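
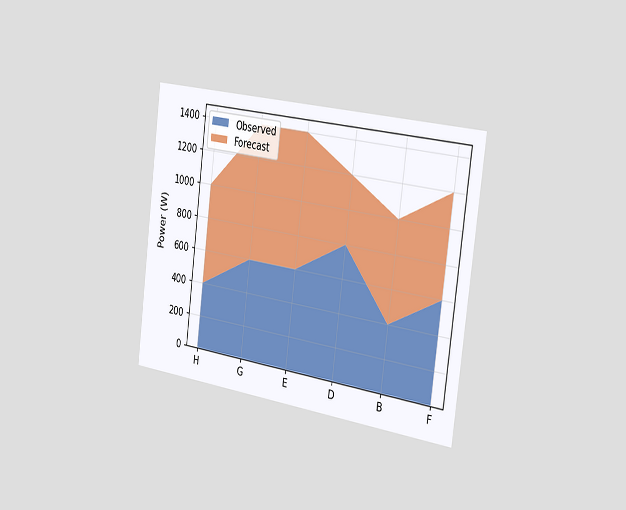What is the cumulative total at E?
The chart is tilted about 7° clockwise and viewed slightly from the right. The stacked total at E reaches 1400W.

1400W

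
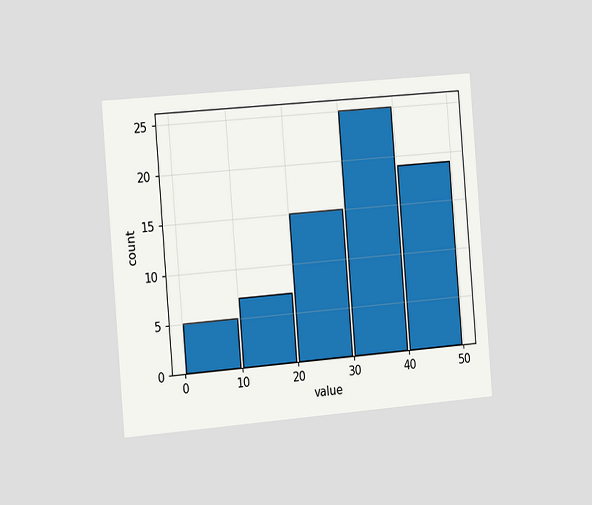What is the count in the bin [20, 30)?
15

The chart is tilted about 5° counter-clockwise and viewed slightly from the left. The [20, 30) bin has height 15.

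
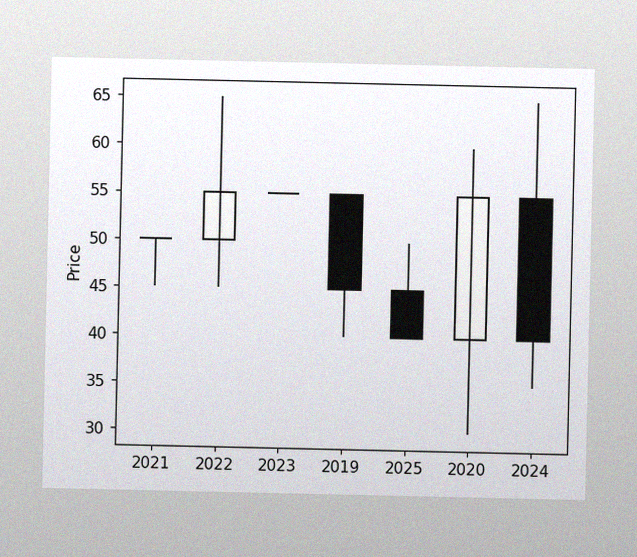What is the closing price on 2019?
45

The image has some photo noise and uneven lighting. The 2019 candle closes at 45.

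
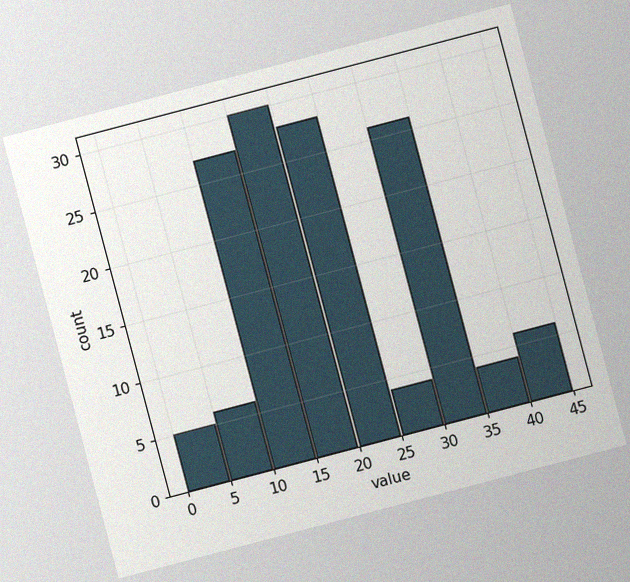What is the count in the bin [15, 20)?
30

The chart is tilted about 15° counter-clockwise, with some photo noise. The [15, 20) bin has height 30.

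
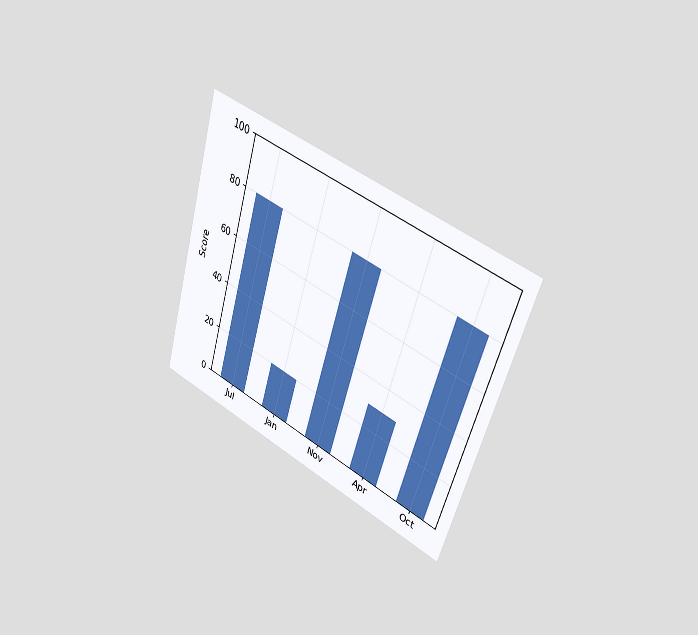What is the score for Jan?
The chart is tilted about 16° clockwise and viewed slightly from the right. Reading along the chart's y-axis, the Jan bar reaches 20.

20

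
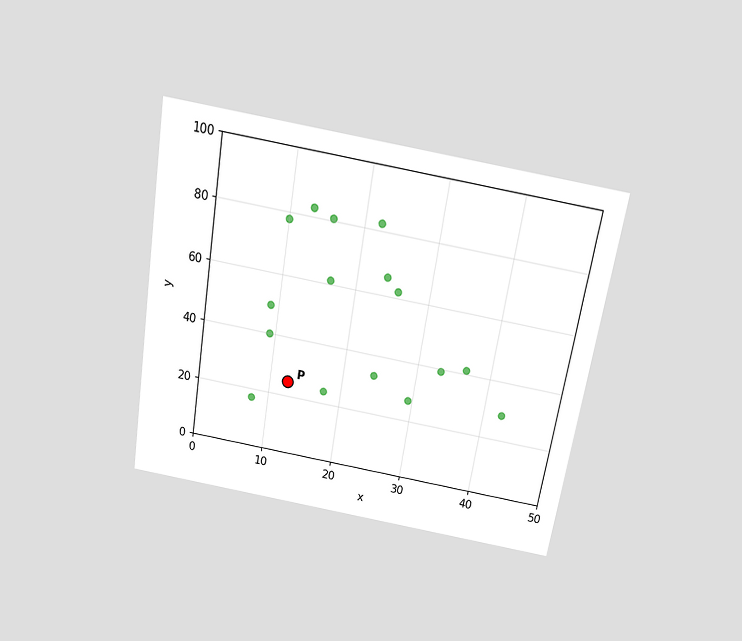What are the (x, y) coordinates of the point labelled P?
(12.5, 25)

The chart is tilted about 9° clockwise and viewed slightly from above. Following the gridlines from P to each axis, P sits at (12.5, 25).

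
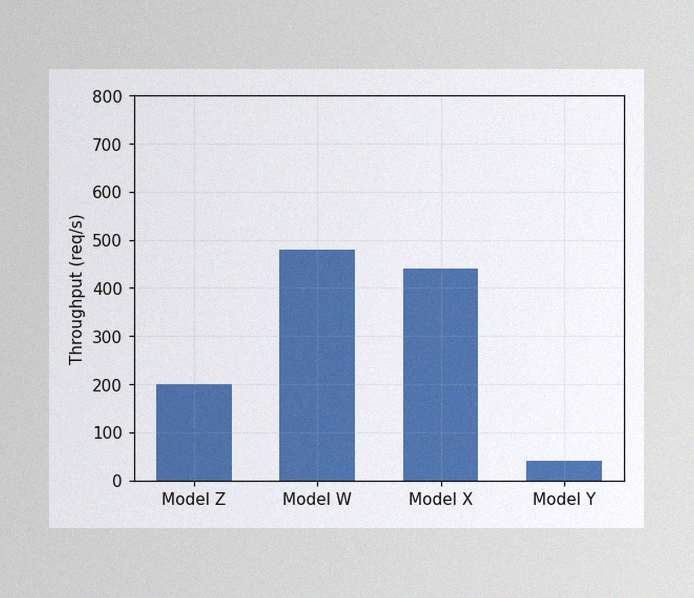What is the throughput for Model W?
The image has some photo noise and uneven lighting. Reading along the chart's y-axis, the Model W bar reaches 480req/s.

480req/s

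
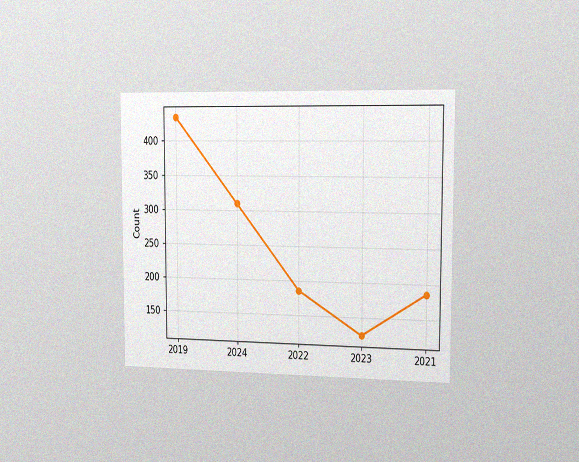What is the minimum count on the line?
The chart is viewed slightly from the right, with some photo noise. The lowest point is at 2023, and reading across to the y-axis gives 124.

124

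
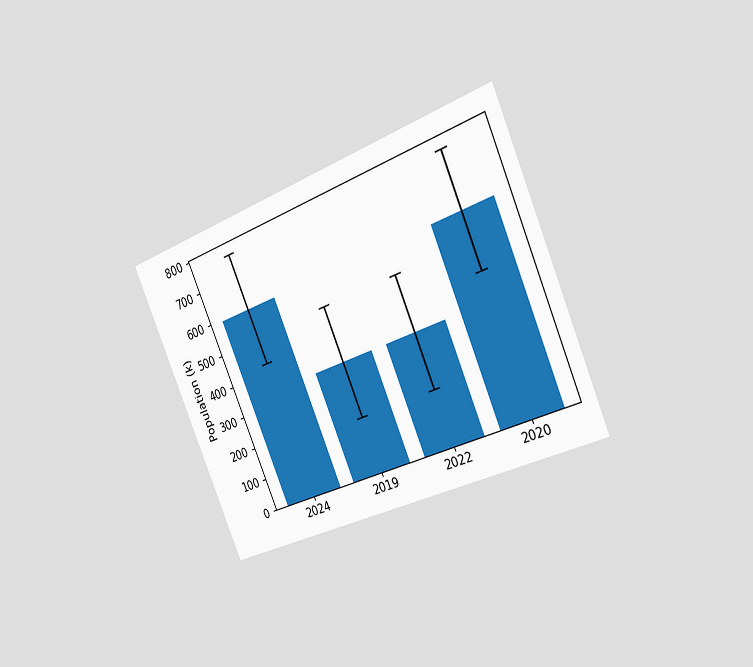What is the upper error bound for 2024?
The chart is tilted about 23° counter-clockwise and viewed slightly from the right. The 2024 bar's upper whisker reaches 765k.

765k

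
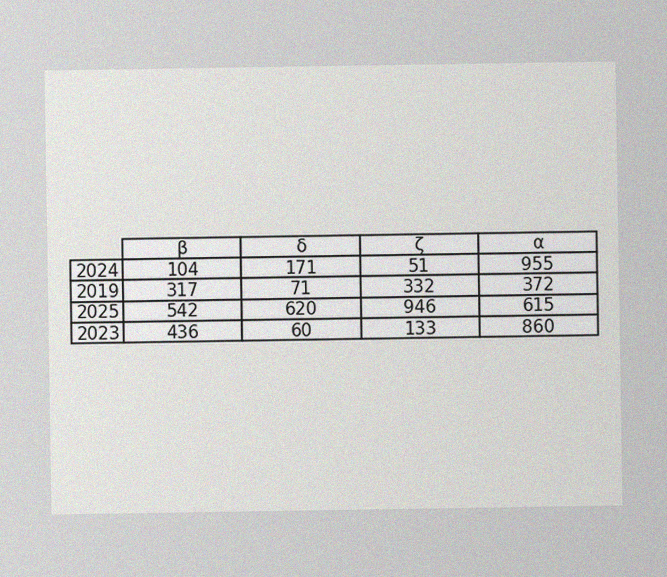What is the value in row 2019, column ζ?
332

The image has some photo noise and uneven lighting. The (2019, ζ) cell reads 332.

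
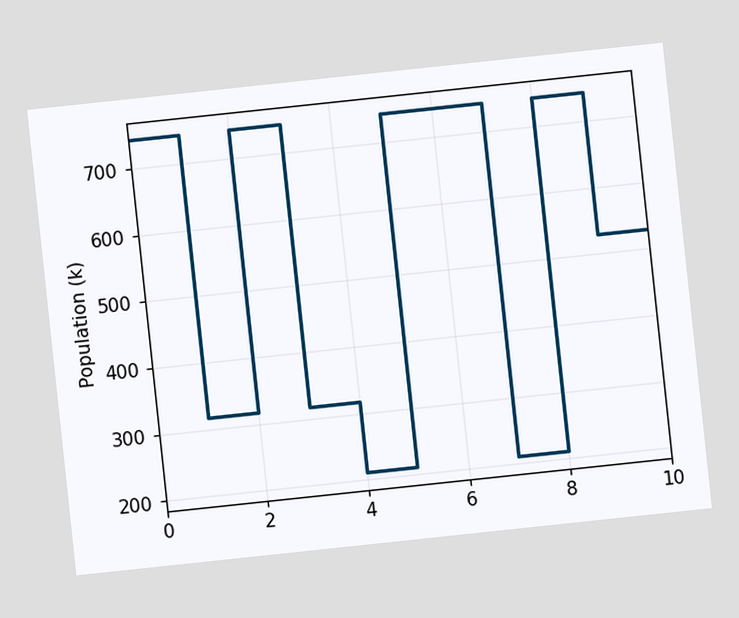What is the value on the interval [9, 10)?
The chart is tilted about 6° counter-clockwise. On [9, 10) the step sits at 530k.

530k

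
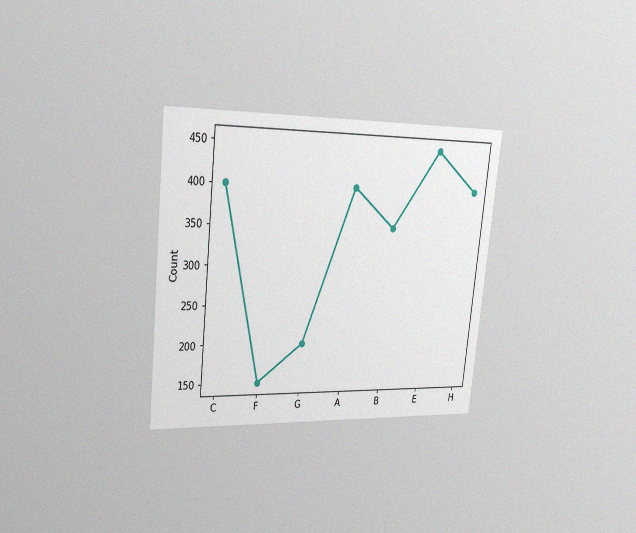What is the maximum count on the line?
The chart is tilted about 6° clockwise and viewed slightly from the left, with some photo noise. The highest point is at E, and reading across to the y-axis gives 450.

450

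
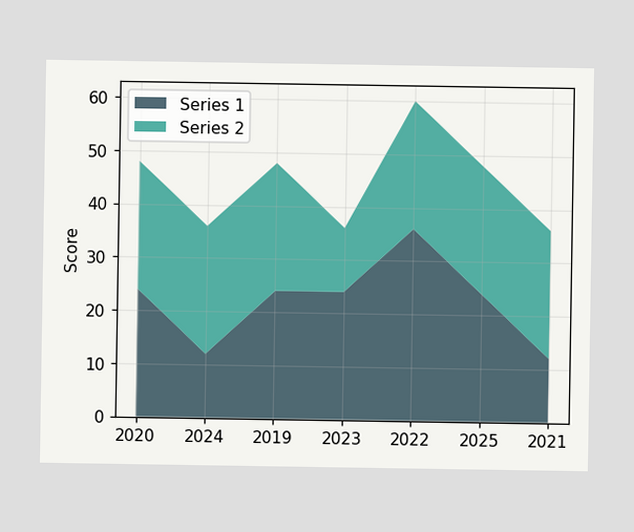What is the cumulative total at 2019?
The stacked total at 2019 reaches 48.

48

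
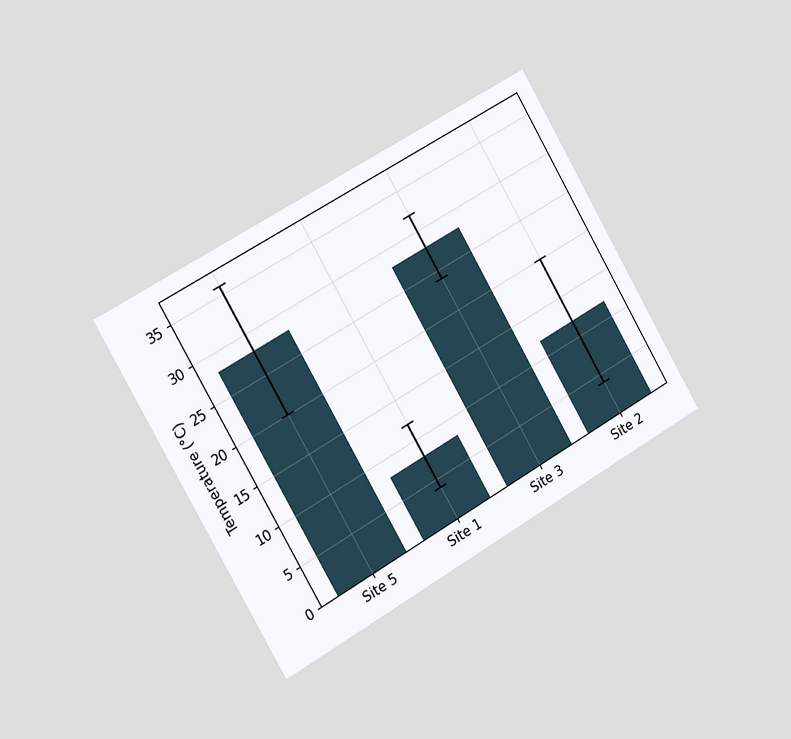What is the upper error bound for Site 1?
The chart is tilted about 30° counter-clockwise and viewed slightly from the left. The Site 1 bar's upper whisker reaches 12°C.

12°C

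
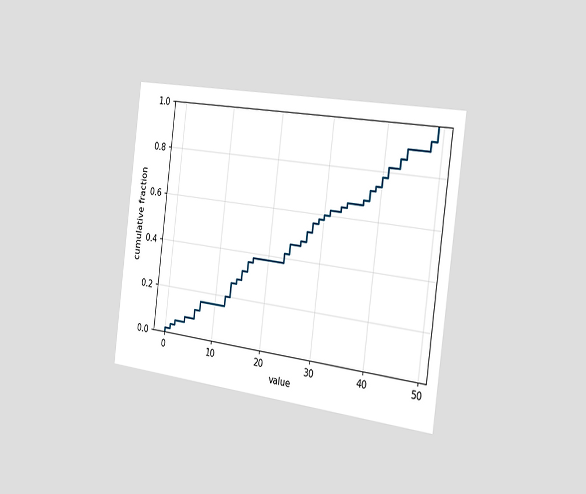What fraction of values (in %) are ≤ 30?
The chart is tilted about 7° clockwise and viewed slightly from the right. At x=30 the ECDF step is at 60%.

60%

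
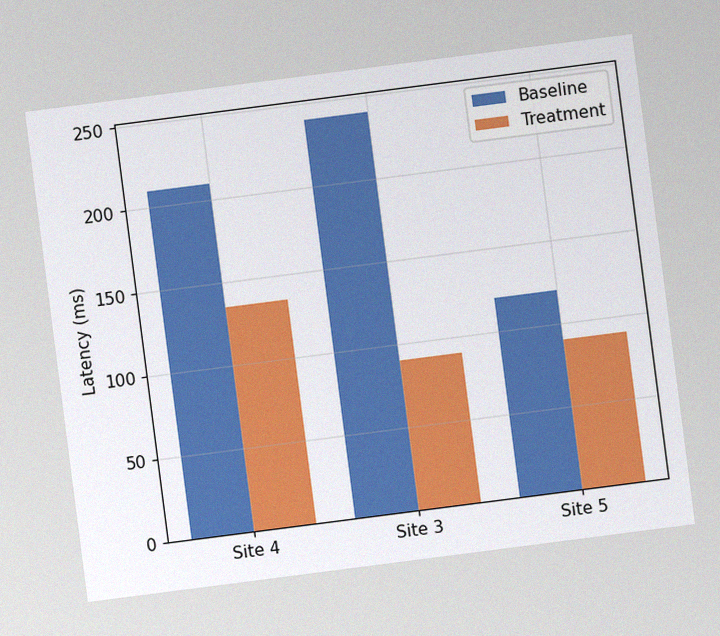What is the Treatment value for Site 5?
90ms

The chart is tilted about 7° counter-clockwise, with some photo noise. The Treatment bar at Site 5 reaches 90ms on the y-axis.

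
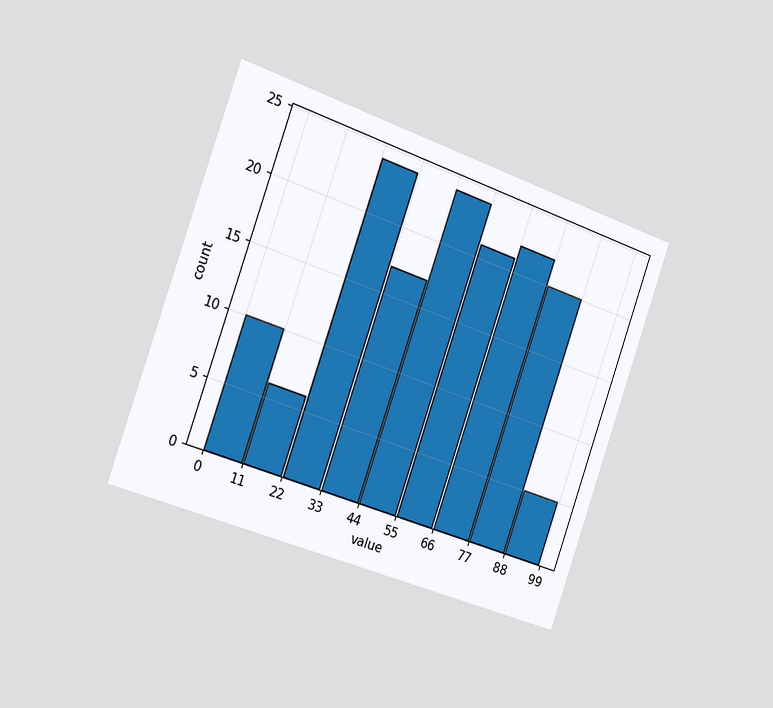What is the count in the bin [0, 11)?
10

The chart is tilted about 19° clockwise and viewed slightly from the left. The [0, 11) bin has height 10.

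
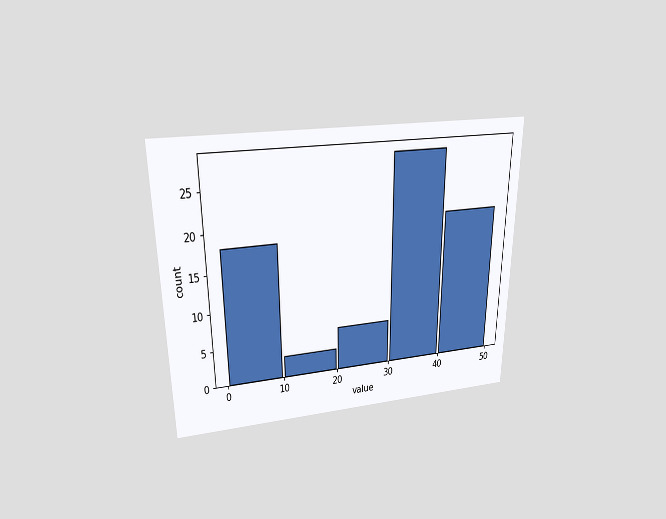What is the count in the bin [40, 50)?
The chart is viewed slightly from above. The [40, 50) bin has height 20.

20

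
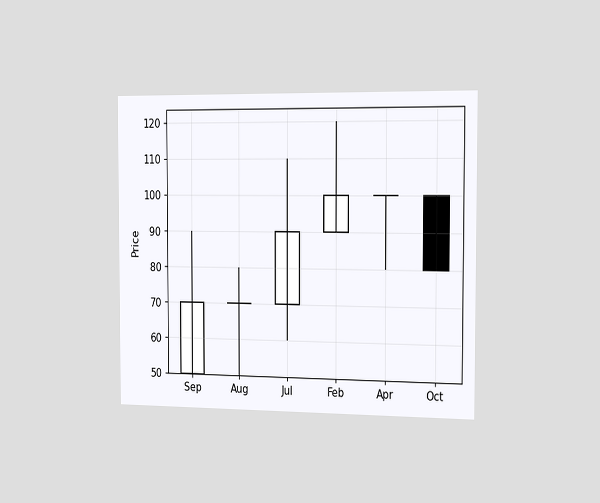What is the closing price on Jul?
90

The chart is viewed slightly from the right. The Jul candle closes at 90.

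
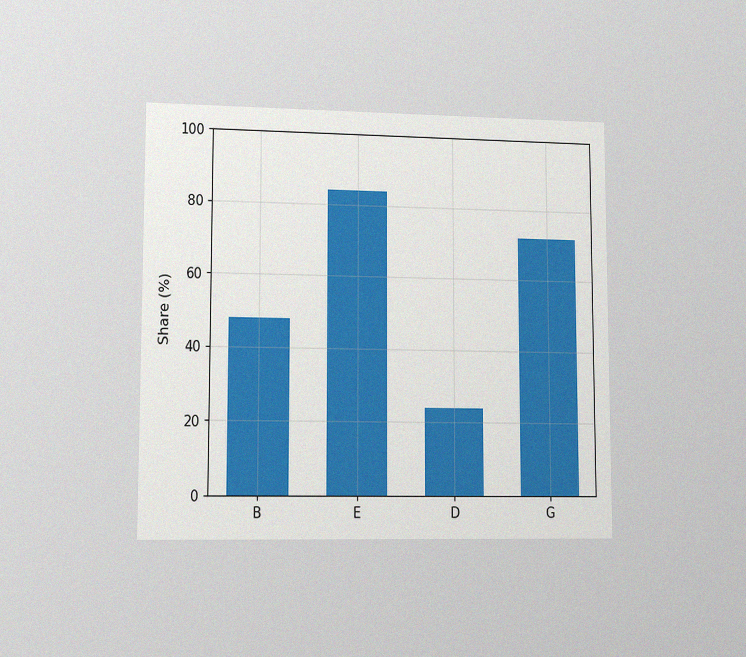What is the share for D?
24%

The chart is viewed at a slight angle, with some photo noise. Reading along the chart's y-axis, the D bar reaches 24%.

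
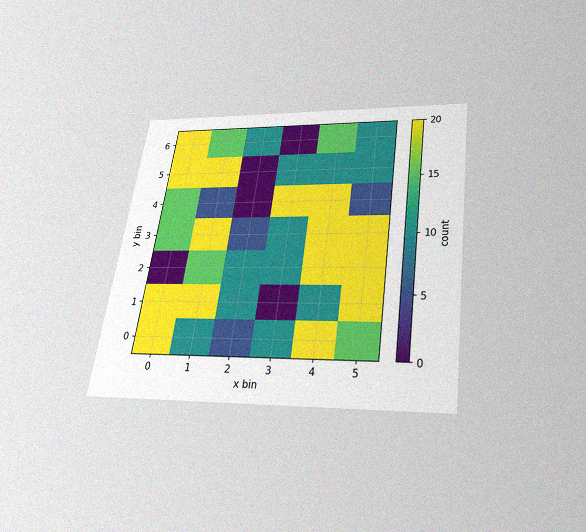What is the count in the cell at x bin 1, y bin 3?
The chart is tilted about 8° clockwise and viewed slightly from below, with some photo noise. Matching the cell (1, 3) against the colorbar gives 20.

20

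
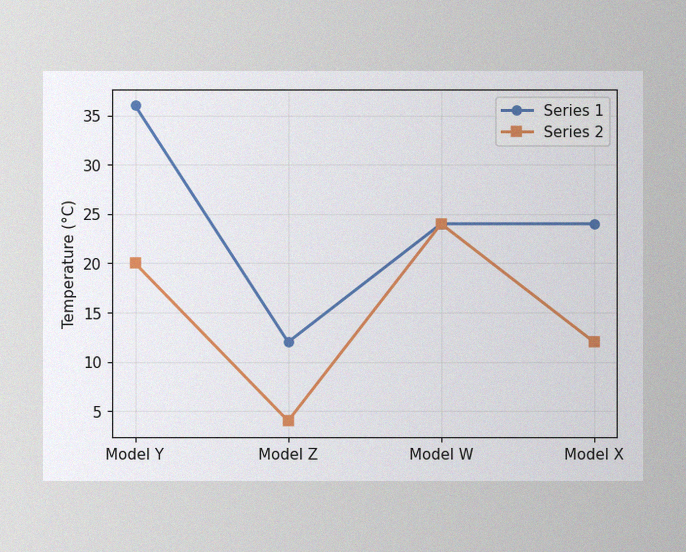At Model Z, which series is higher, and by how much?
The image has some photo noise and uneven lighting. At Model Z, Series 1 sits above the other line by 8°C.

Series 1, by 8°C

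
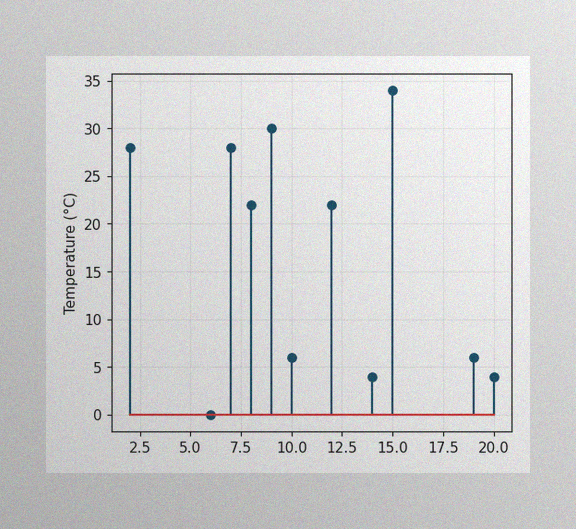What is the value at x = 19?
The image has some photo noise and uneven lighting. The stem at x=19 reaches 6°C.

6°C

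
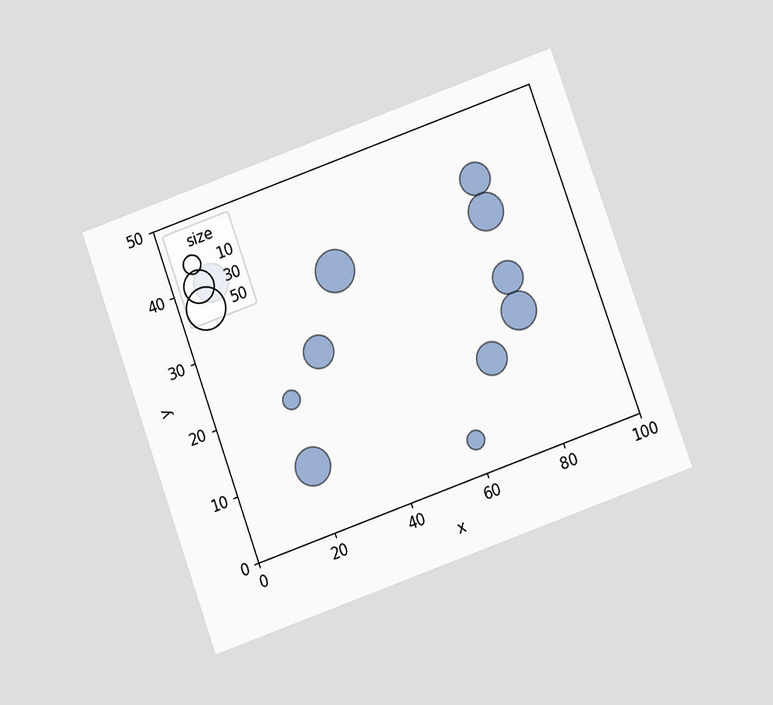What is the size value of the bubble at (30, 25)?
The chart is tilted about 20° counter-clockwise and viewed at a slight angle. Matching the bubble at (30, 25) against the size legend gives 30.

30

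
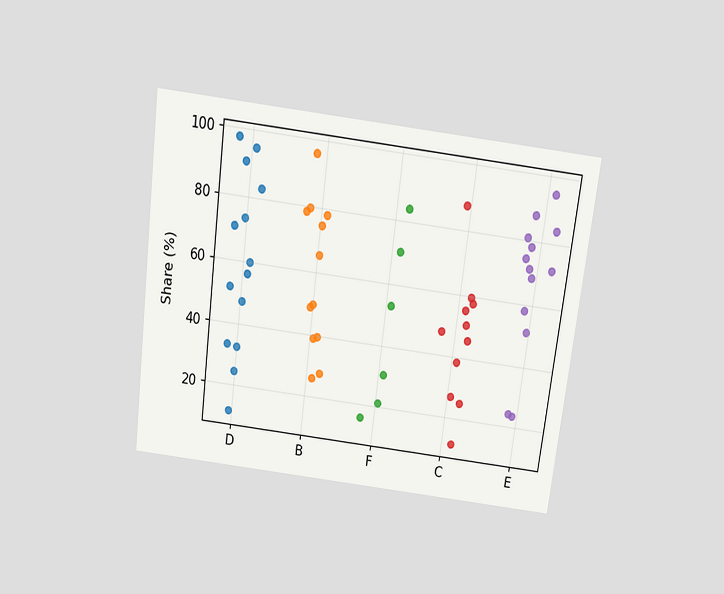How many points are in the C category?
The chart is tilted about 7° clockwise and viewed slightly from above. Counting the markers in the C column gives 11.

11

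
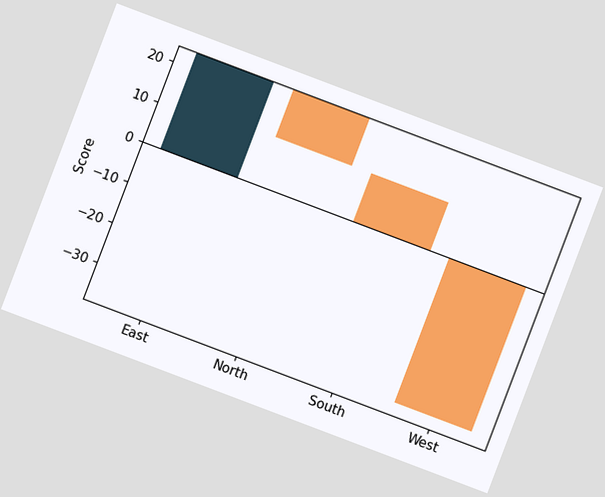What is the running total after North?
The chart is tilted about 21° clockwise. After North the running total reaches 12.

12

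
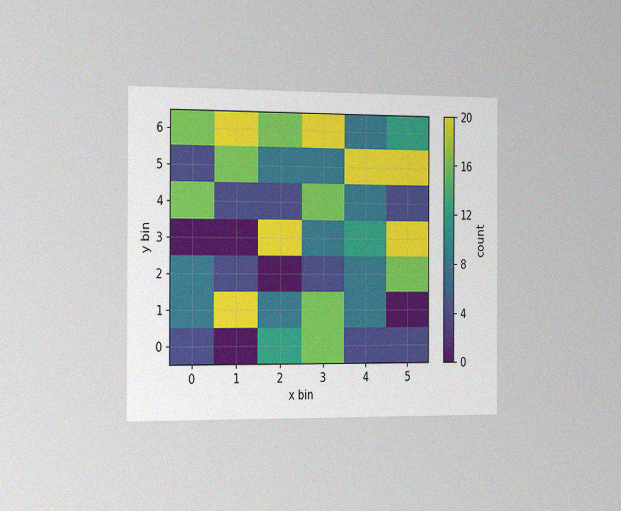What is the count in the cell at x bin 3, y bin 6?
20

The chart is viewed slightly from the left, with some photo noise. Matching the cell (3, 6) against the colorbar gives 20.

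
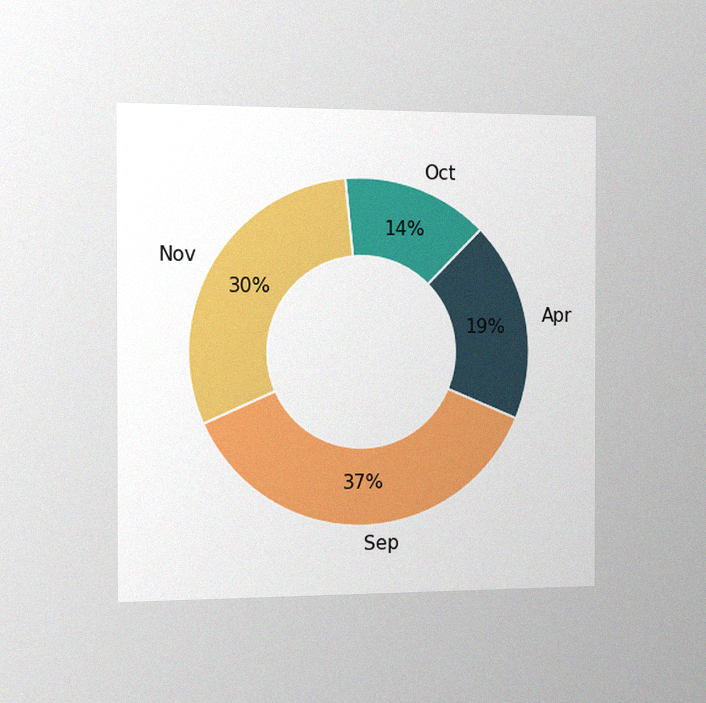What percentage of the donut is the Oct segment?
The chart is viewed slightly from the left, with some photo noise. The Oct segment takes up 14% of the ring.

14%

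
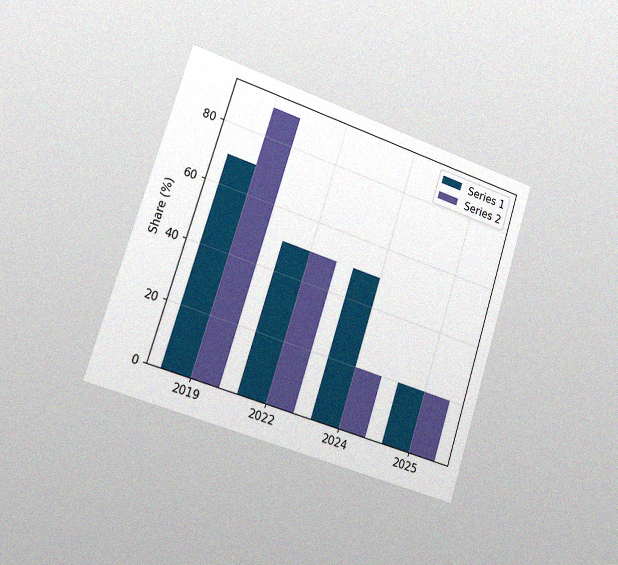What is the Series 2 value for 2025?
20%

The chart is tilted about 18° clockwise and viewed slightly from the left, with some photo noise. The Series 2 bar at 2025 reaches 20% on the y-axis.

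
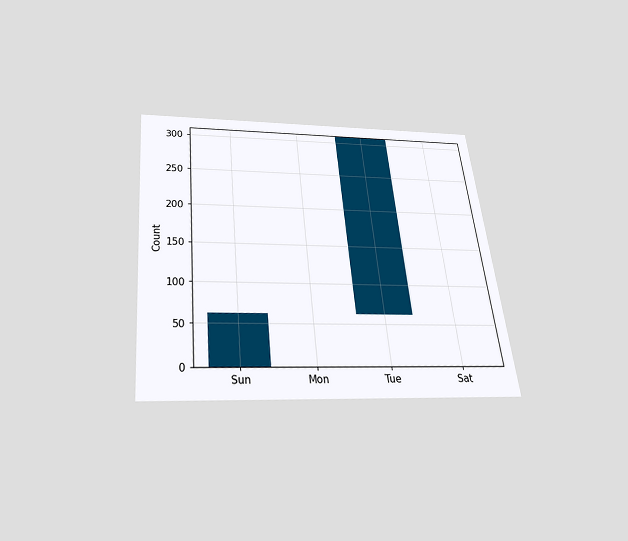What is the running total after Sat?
310

The chart is tilted about 6° counter-clockwise and viewed slightly from below. After Sat the running total reaches 310.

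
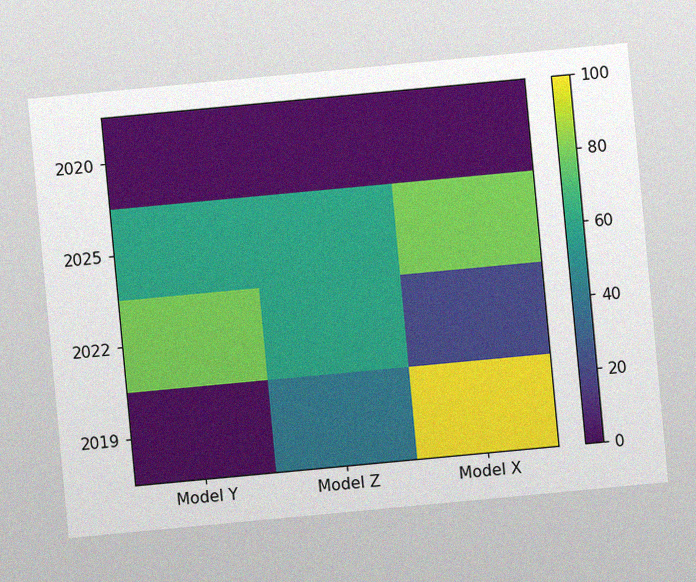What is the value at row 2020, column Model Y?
0

The chart is tilted about 5° counter-clockwise, with some photo noise. Matching cell (2020, Model Y) against the colorbar gives 0.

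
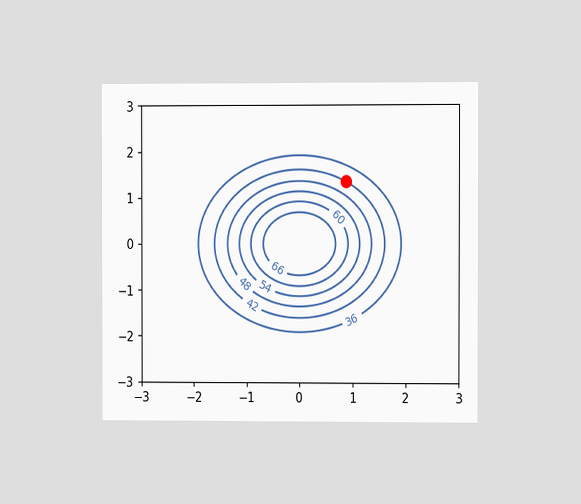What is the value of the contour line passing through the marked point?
42

The chart is viewed at a slight angle. The marked point sits on the contour labelled 42.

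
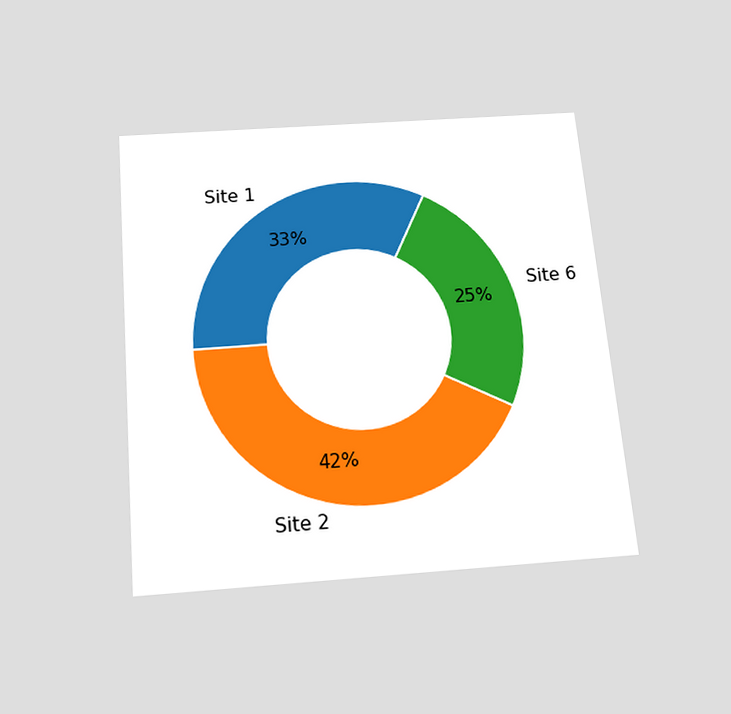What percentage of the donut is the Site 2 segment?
42%

The chart is tilted about 5° counter-clockwise and viewed slightly from below. The Site 2 segment takes up 42% of the ring.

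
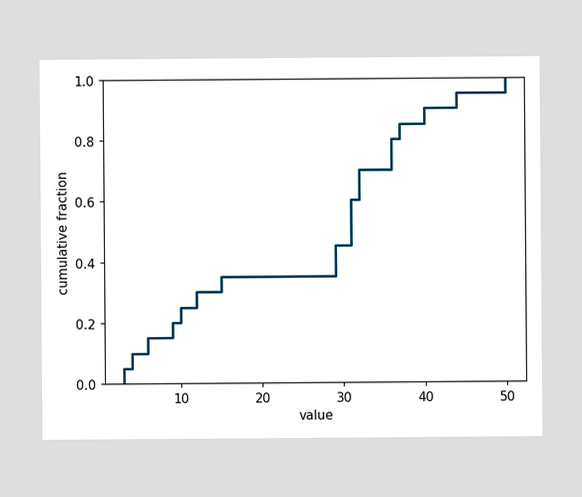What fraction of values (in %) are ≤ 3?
5%

At x=3 the ECDF step is at 5%.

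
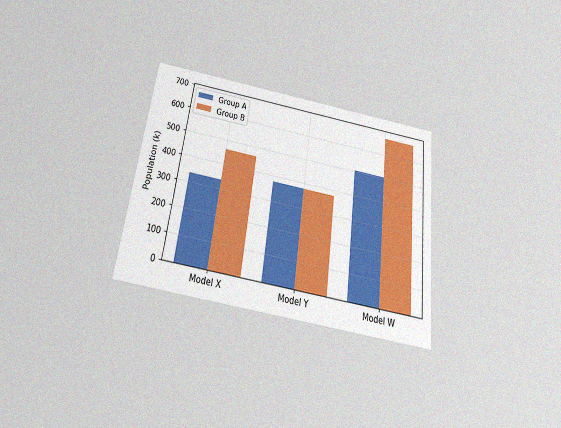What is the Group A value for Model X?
336k

The chart is tilted about 7° clockwise and viewed slightly from below, with some photo noise. The Group A bar at Model X reaches 336k on the y-axis.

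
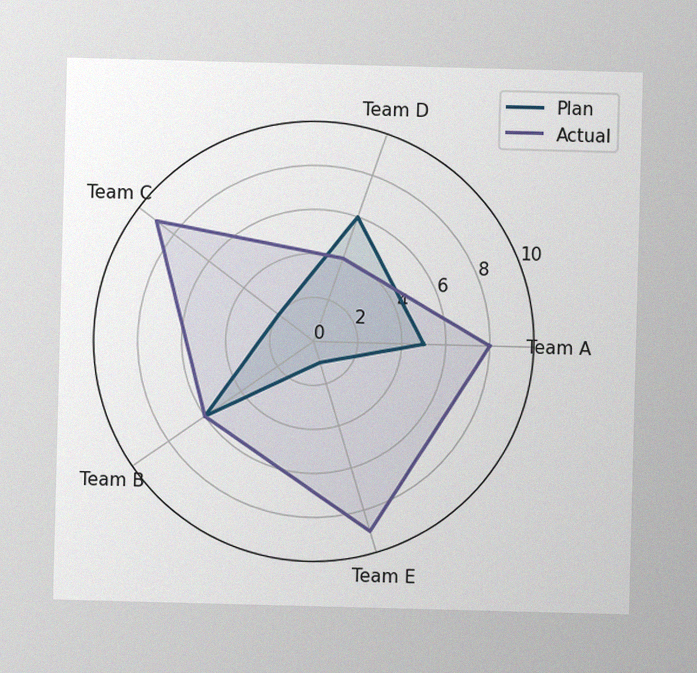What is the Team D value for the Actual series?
The image has some photo noise and uneven lighting. On the Team D axis, Actual reaches 4.

4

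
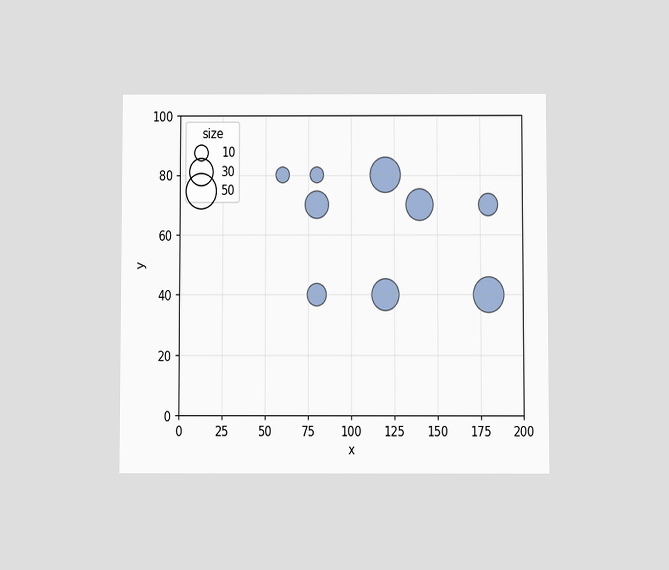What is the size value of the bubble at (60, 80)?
The chart is viewed at a slight angle. Matching the bubble at (60, 80) against the size legend gives 10.

10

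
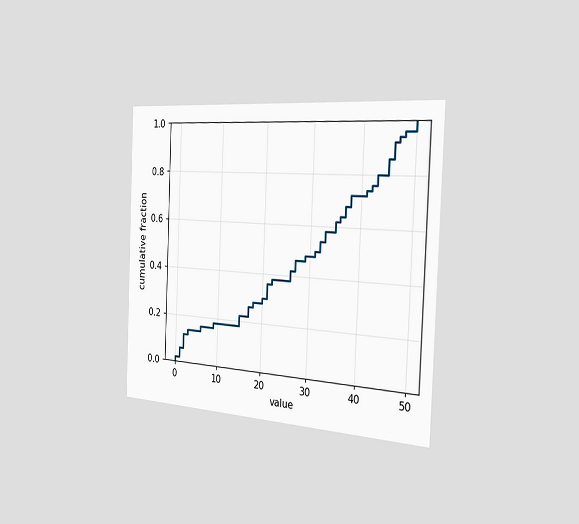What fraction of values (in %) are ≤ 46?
The chart is tilted about 2° clockwise and viewed slightly from the right. At x=46 the ECDF step is at 92%.

92%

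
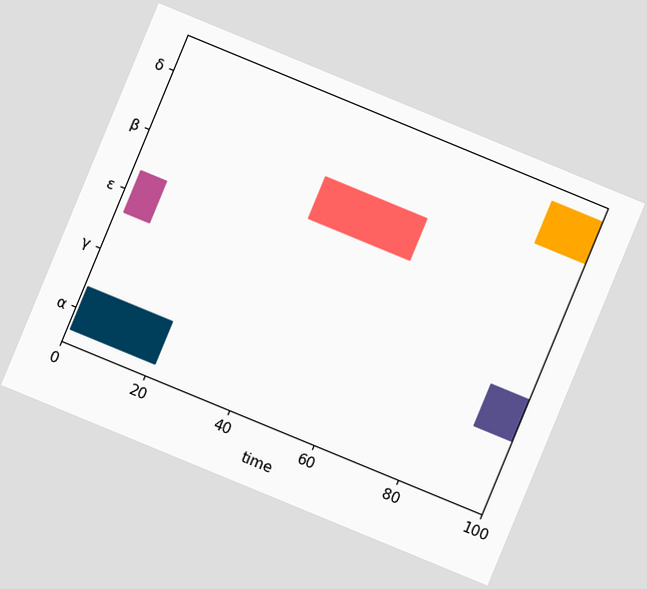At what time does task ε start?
2

The chart is tilted about 22° clockwise. The ε bar begins at t=2.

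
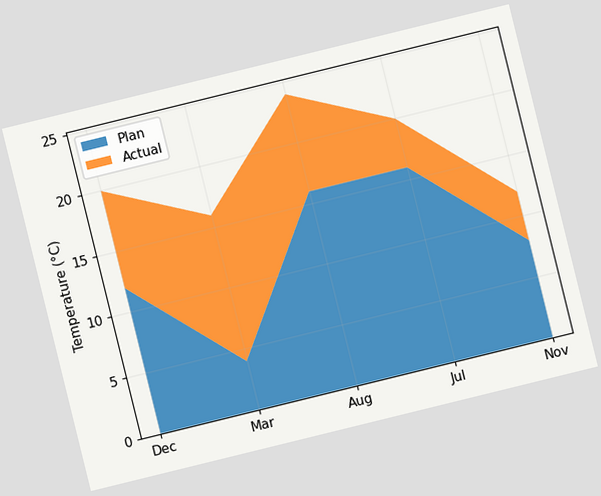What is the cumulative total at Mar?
16°C

The chart is tilted about 14° counter-clockwise. The stacked total at Mar reaches 16°C.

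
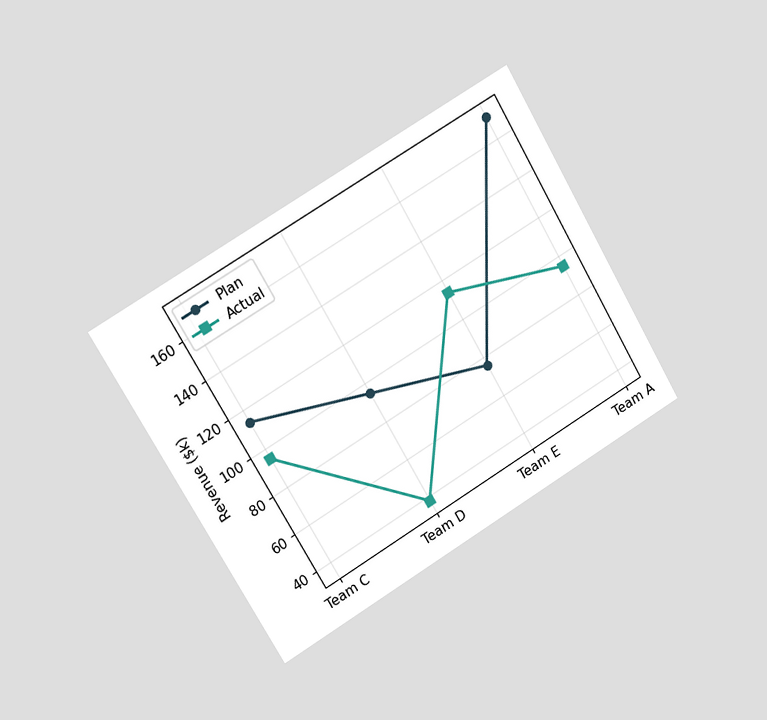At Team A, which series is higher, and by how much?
The chart is tilted about 30° counter-clockwise and viewed slightly from the left. At Team A, Plan sits above the other line by $76k.

Plan, by $76k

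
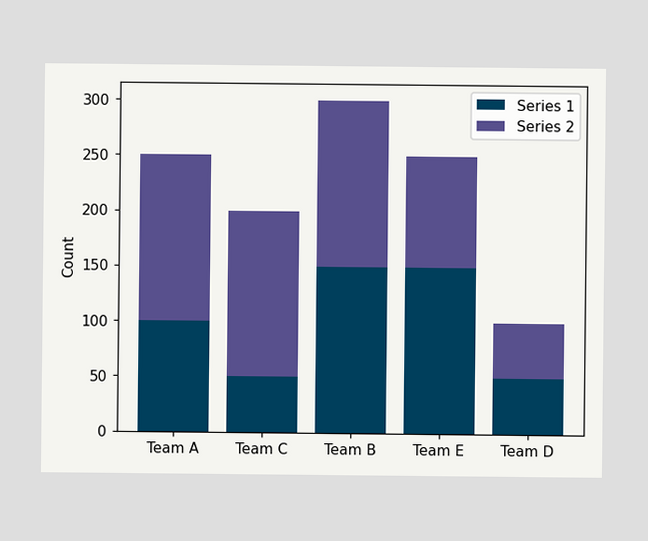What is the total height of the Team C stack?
200

The Team C stack's top reaches 200 on the y-axis.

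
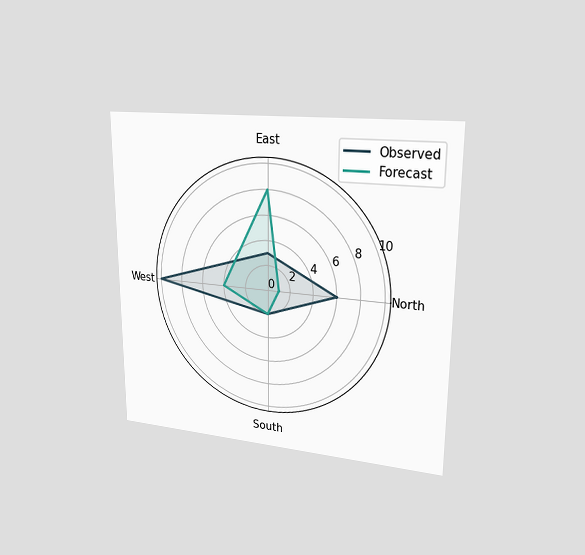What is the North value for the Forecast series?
1

The chart is viewed slightly from the right. On the North axis, Forecast reaches 1.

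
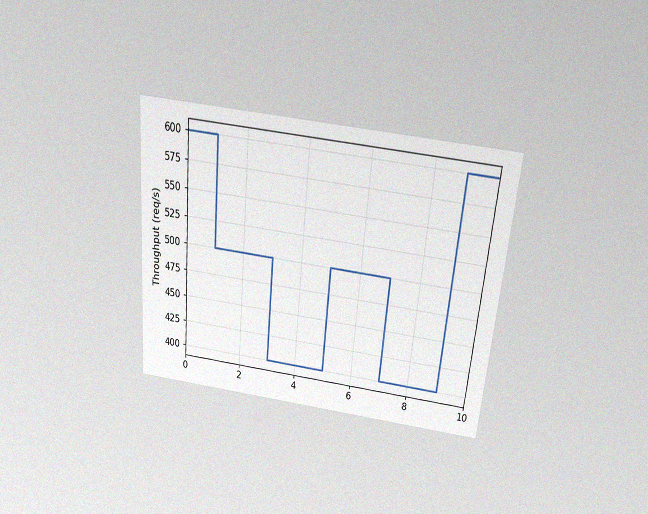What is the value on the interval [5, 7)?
500req/s

The chart is tilted about 5° clockwise and viewed slightly from above, with some photo noise. On [5, 7) the step sits at 500req/s.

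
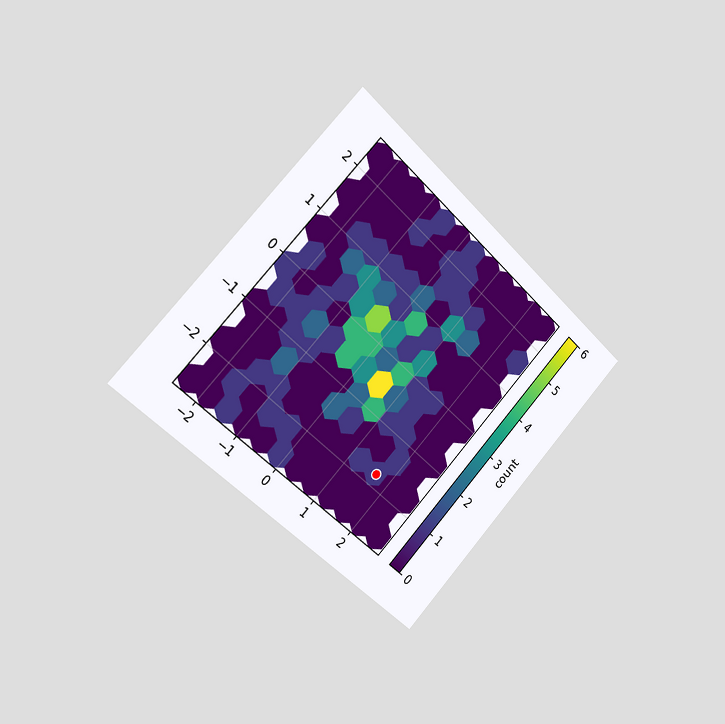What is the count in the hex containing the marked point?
The chart is tilted about 43° clockwise and viewed slightly from the left. The marked hex reads 1 on the colorbar.

1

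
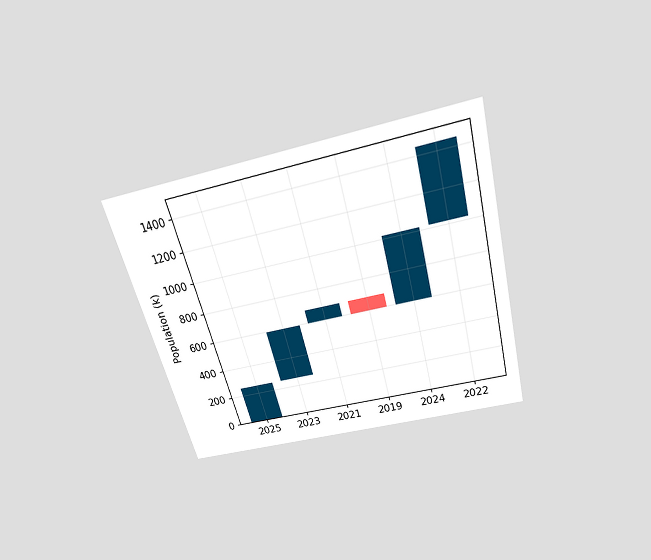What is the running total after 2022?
The chart is tilted about 15° counter-clockwise and viewed slightly from above. After 2022 the running total reaches 1445k.

1445k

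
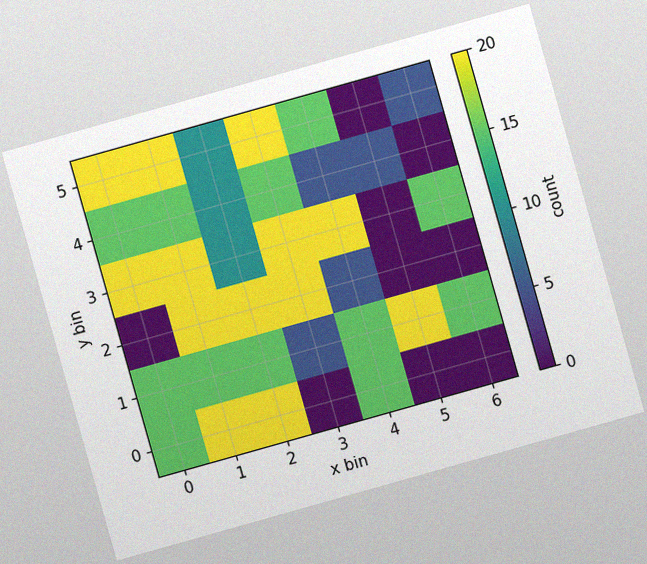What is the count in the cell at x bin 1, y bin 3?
The chart is tilted about 16° counter-clockwise, with some photo noise. Matching the cell (1, 3) against the colorbar gives 20.

20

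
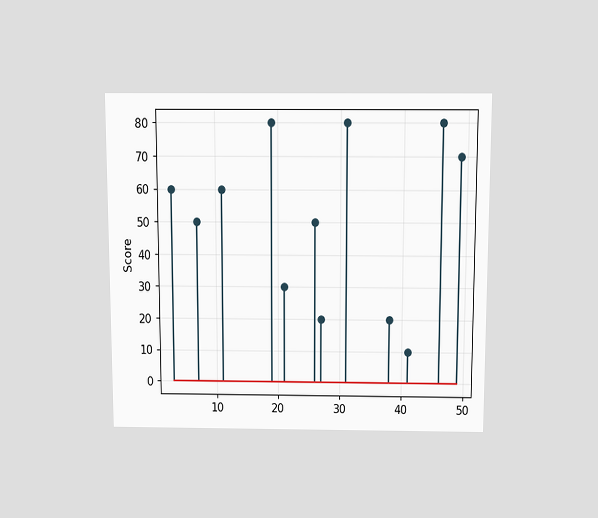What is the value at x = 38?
20

The chart is viewed slightly from above. The stem at x=38 reaches 20.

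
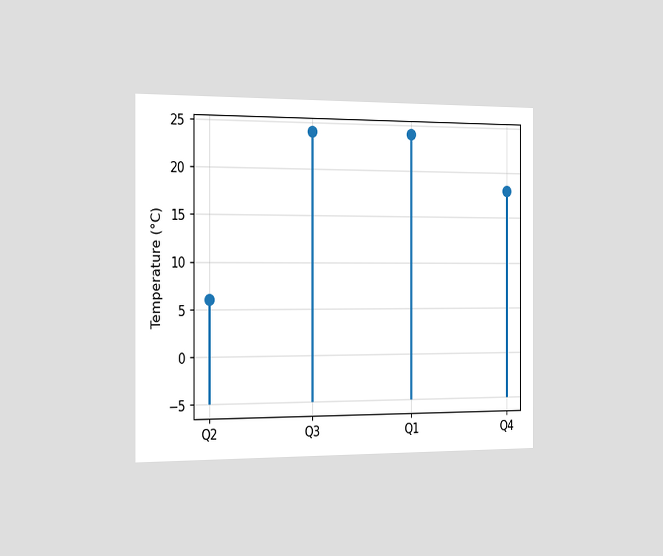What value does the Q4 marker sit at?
The chart is viewed slightly from the left. The Q4 marker sits at 18°C.

18°C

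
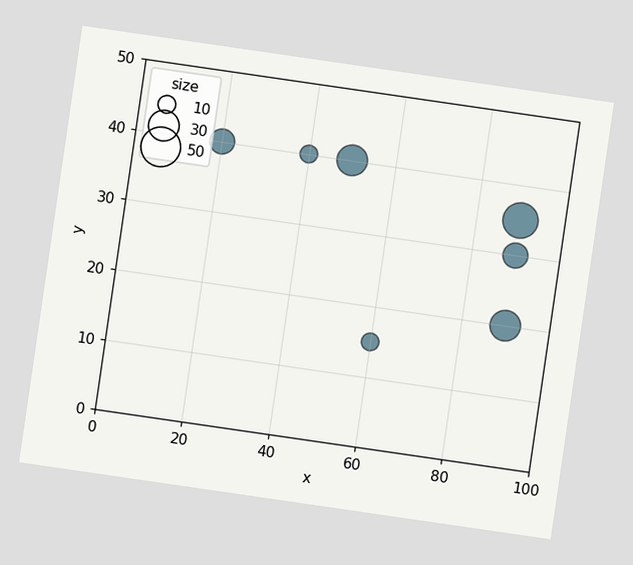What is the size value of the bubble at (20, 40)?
The chart is tilted about 8° clockwise. Matching the bubble at (20, 40) against the size legend gives 20.

20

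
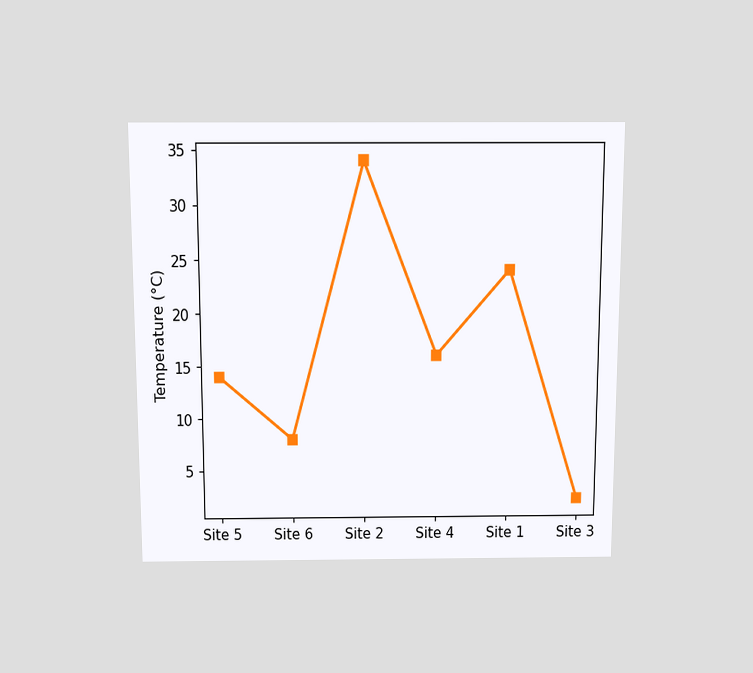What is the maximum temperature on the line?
The chart is viewed slightly from above. The highest point is at Site 2, and reading across to the y-axis gives 34°C.

34°C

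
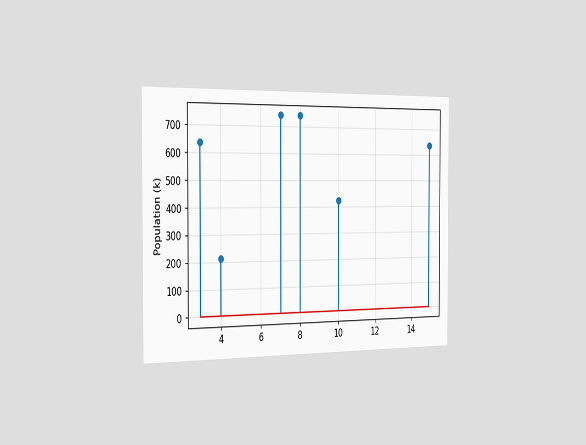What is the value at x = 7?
742k

The chart is viewed slightly from the left. The stem at x=7 reaches 742k.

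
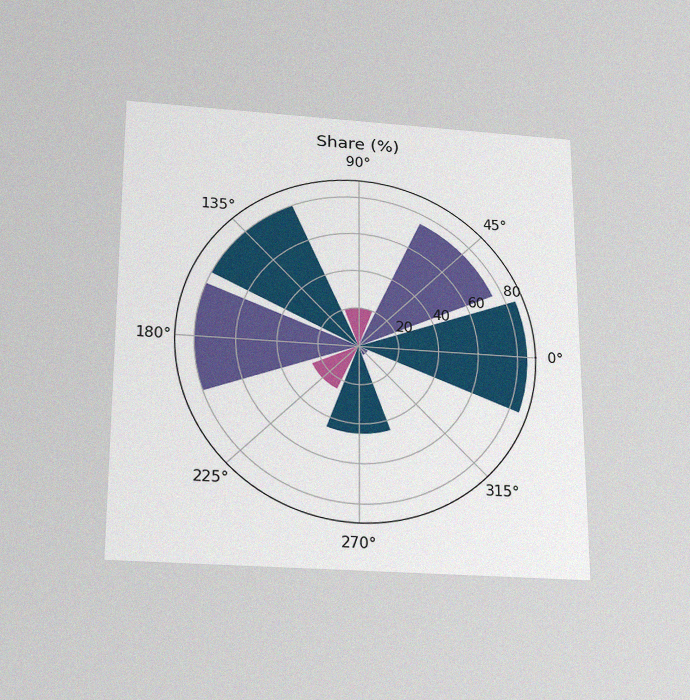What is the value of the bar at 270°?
The chart is viewed slightly from below, with some photo noise. The bar at 270° reaches 45% on the radial axis.

45%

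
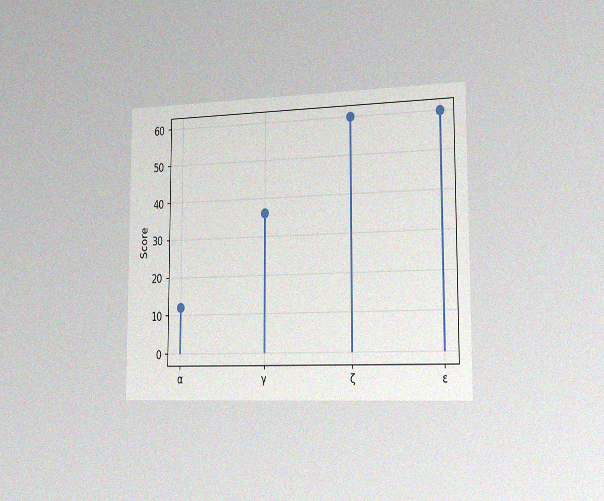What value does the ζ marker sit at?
60

The chart is viewed slightly from the right, with some photo noise. The ζ marker sits at 60.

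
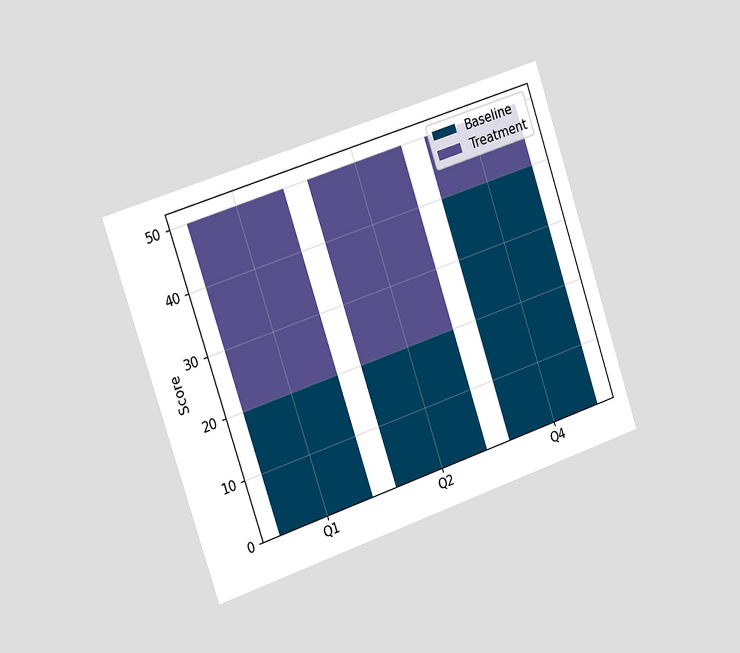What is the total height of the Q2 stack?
The chart is tilted about 18° counter-clockwise and viewed slightly from the left. The Q2 stack's top reaches 50 on the y-axis.

50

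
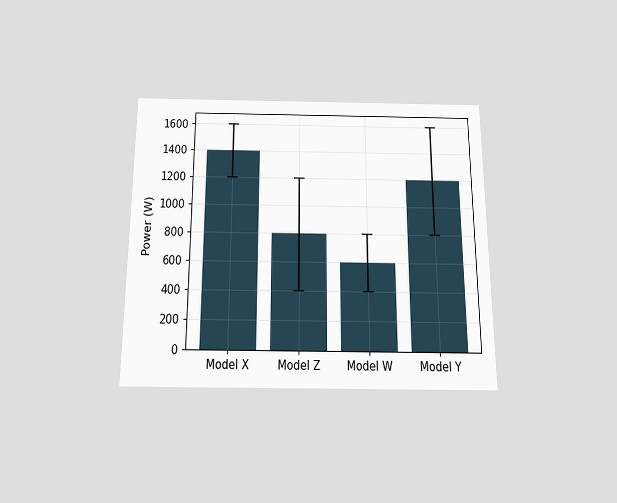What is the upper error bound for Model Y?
The chart is viewed slightly from below. The Model Y bar's upper whisker reaches 1600W.

1600W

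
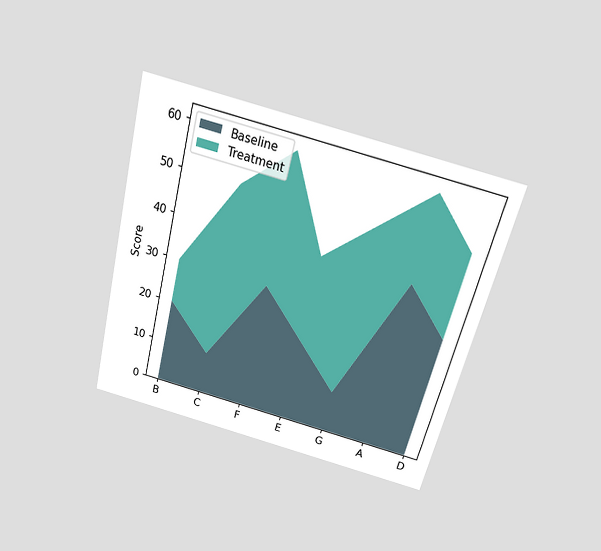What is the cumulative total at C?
The chart is tilted about 14° clockwise and viewed slightly from above. The stacked total at C reaches 50.

50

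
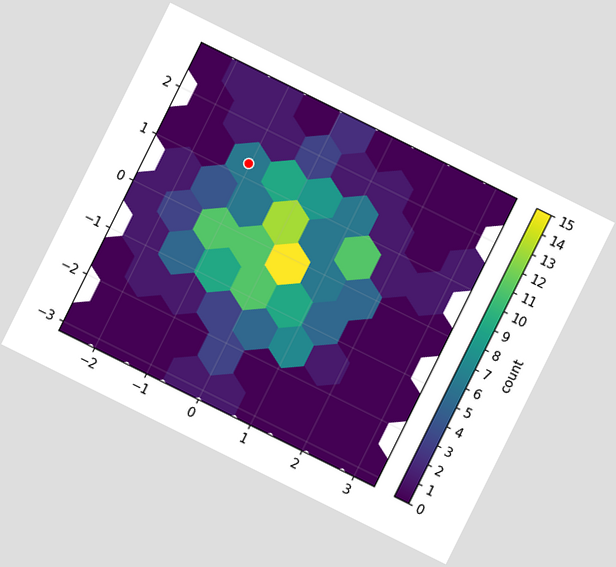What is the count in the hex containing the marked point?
6

The chart is tilted about 26° clockwise. The marked hex reads 6 on the colorbar.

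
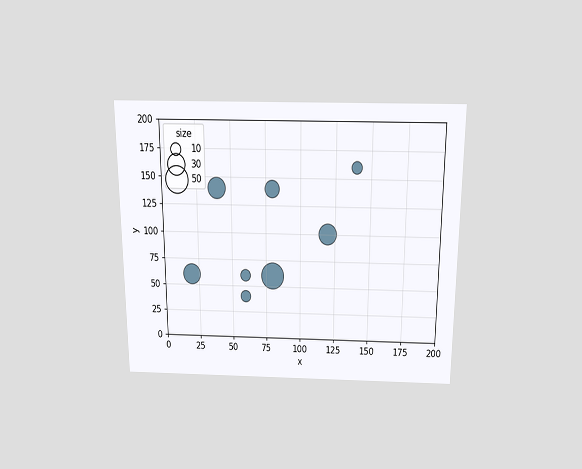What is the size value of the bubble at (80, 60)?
The chart is viewed slightly from above. Matching the bubble at (80, 60) against the size legend gives 50.

50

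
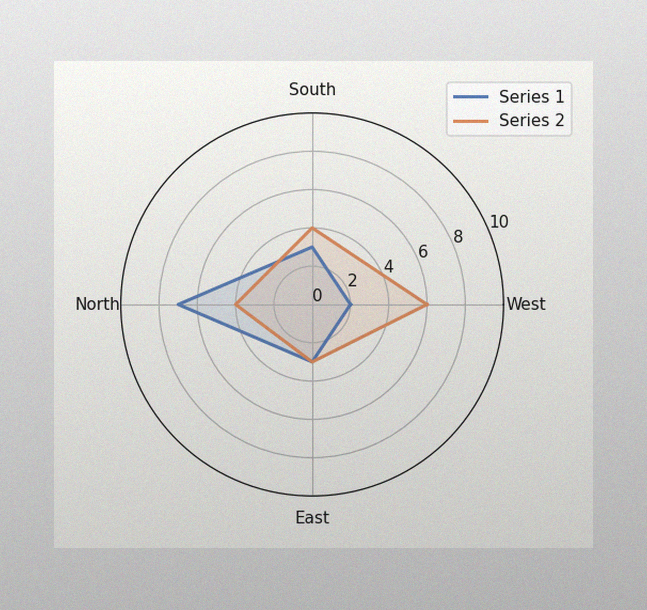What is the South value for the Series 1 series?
3

The image has some photo noise and uneven lighting. On the South axis, Series 1 reaches 3.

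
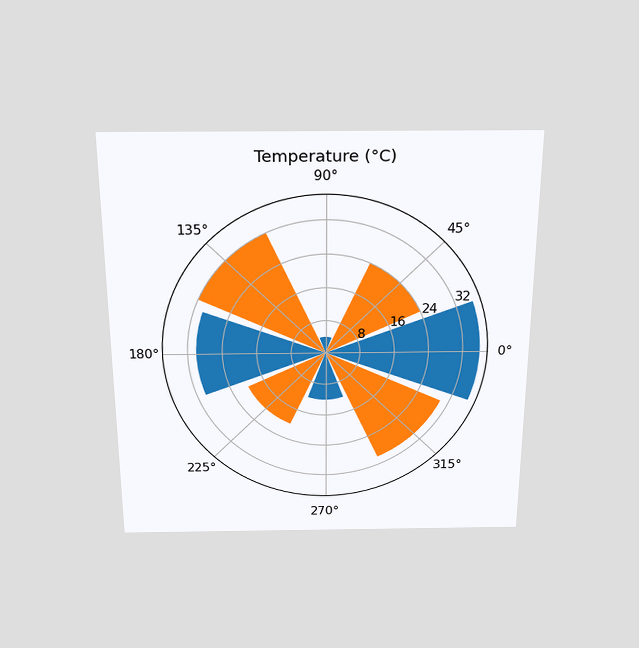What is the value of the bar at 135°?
The chart is viewed slightly from above. The bar at 135° reaches 32°C on the radial axis.

32°C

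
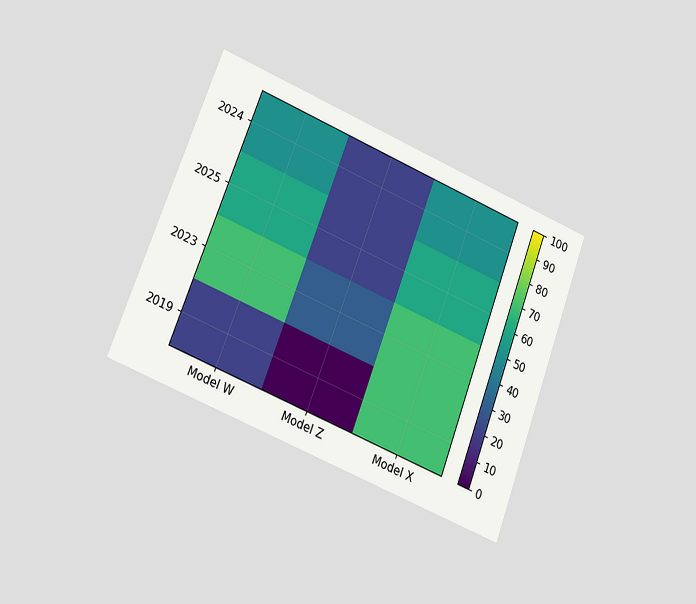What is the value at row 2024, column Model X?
The chart is tilted about 21° clockwise and viewed slightly from the left. Matching cell (2024, Model X) against the colorbar gives 50.

50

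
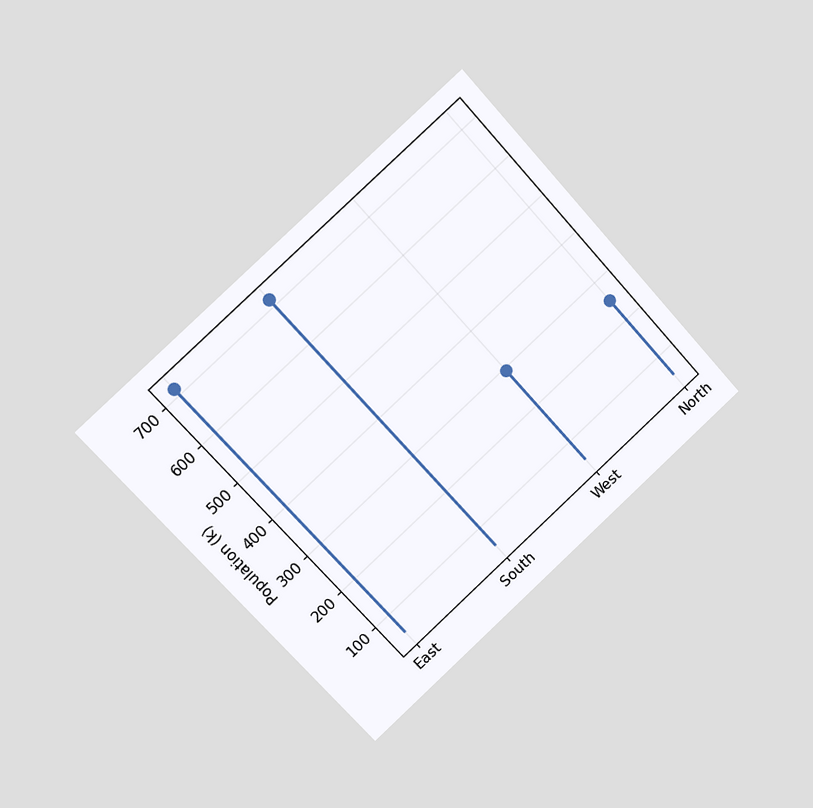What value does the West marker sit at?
The chart is tilted about 42° counter-clockwise and viewed slightly from the left. The West marker sits at 294k.

294k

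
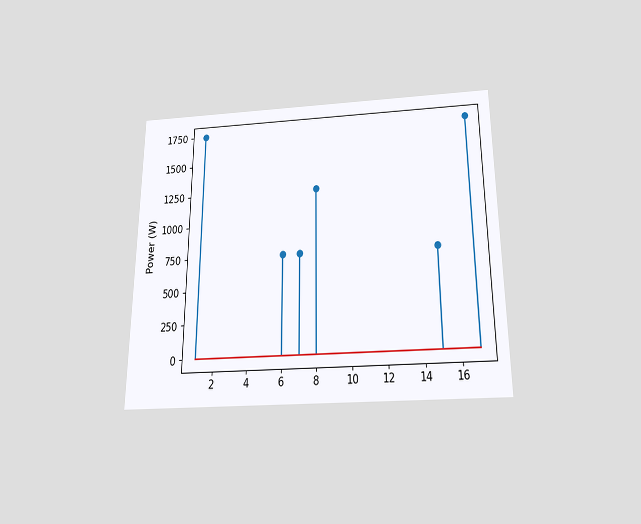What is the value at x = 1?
The chart is viewed slightly from below. The stem at x=1 reaches 1750W.

1750W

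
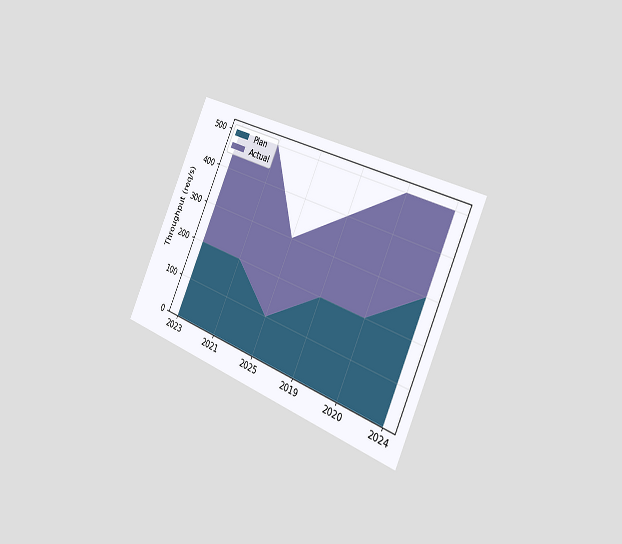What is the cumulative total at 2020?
The chart is tilted about 24° clockwise and viewed slightly from the right. The stacked total at 2020 reaches 500req/s.

500req/s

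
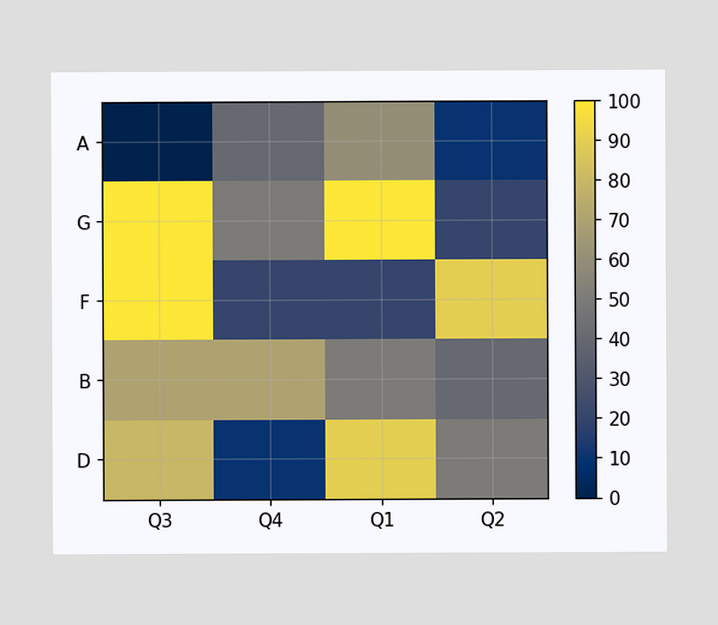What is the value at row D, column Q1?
Matching cell (D, Q1) against the colorbar gives 90.

90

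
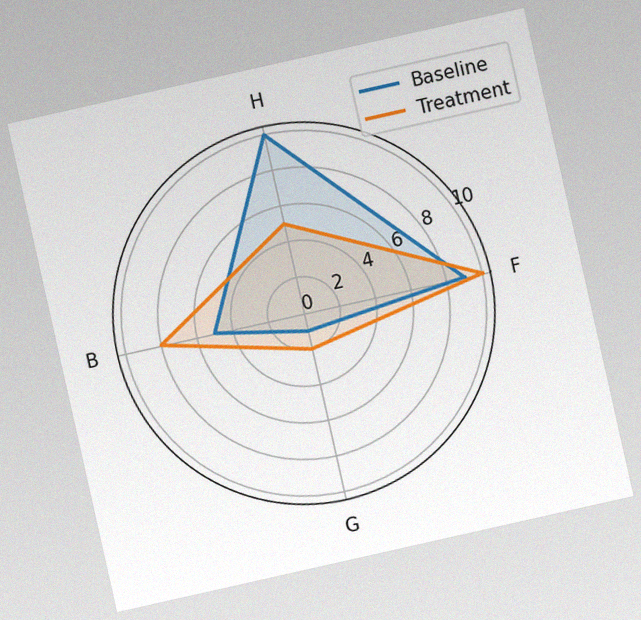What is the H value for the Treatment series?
The chart is tilted about 13° counter-clockwise, with some photo noise. On the H axis, Treatment reaches 5.

5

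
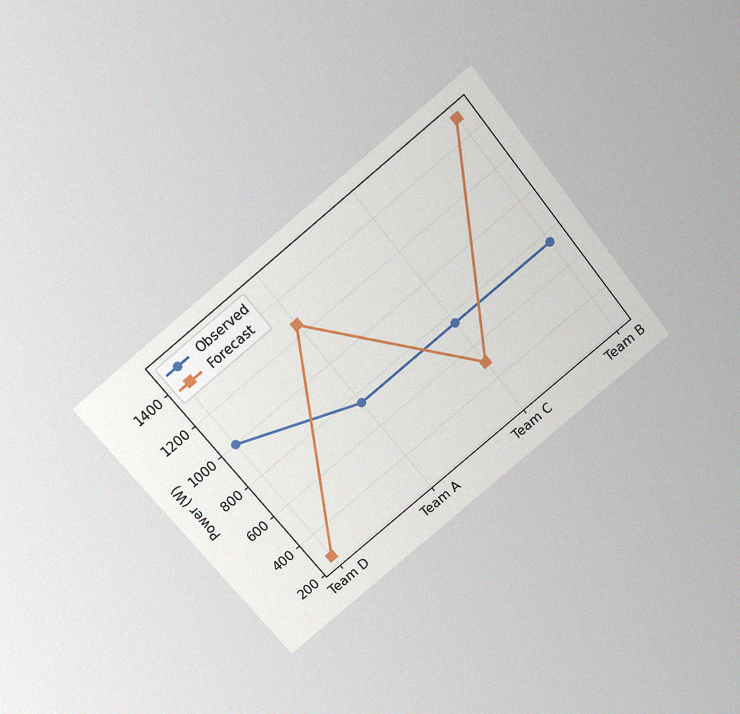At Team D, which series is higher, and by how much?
Observed, by 750W

The chart is tilted about 39° counter-clockwise and viewed slightly from above, with some photo noise. At Team D, Observed sits above the other line by 750W.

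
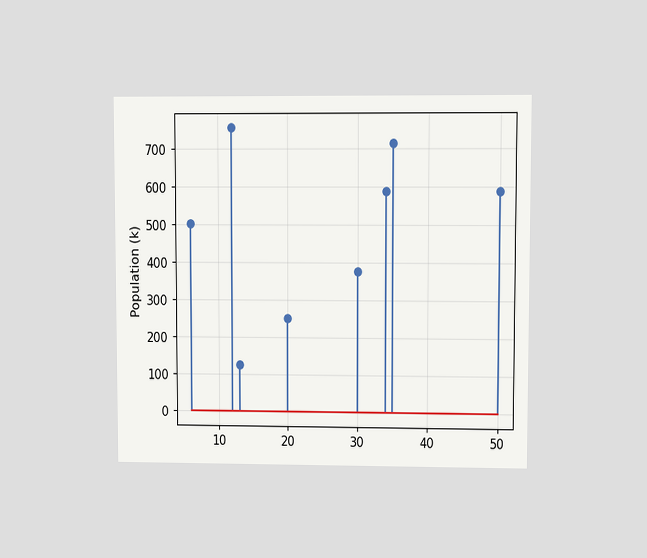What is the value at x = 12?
756k

The chart is viewed at a slight angle. The stem at x=12 reaches 756k.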